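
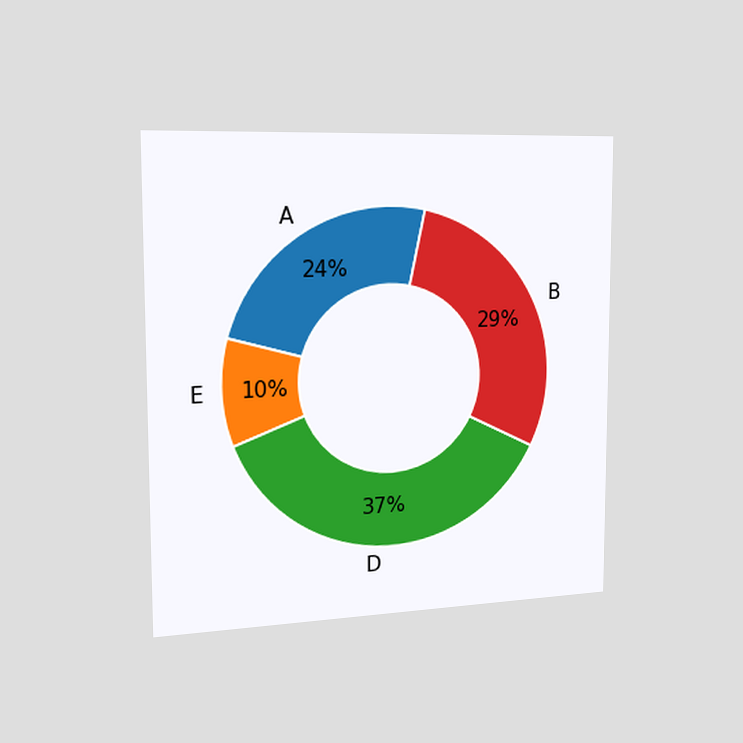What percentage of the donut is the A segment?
24%

The chart is viewed slightly from the left. The A segment takes up 24% of the ring.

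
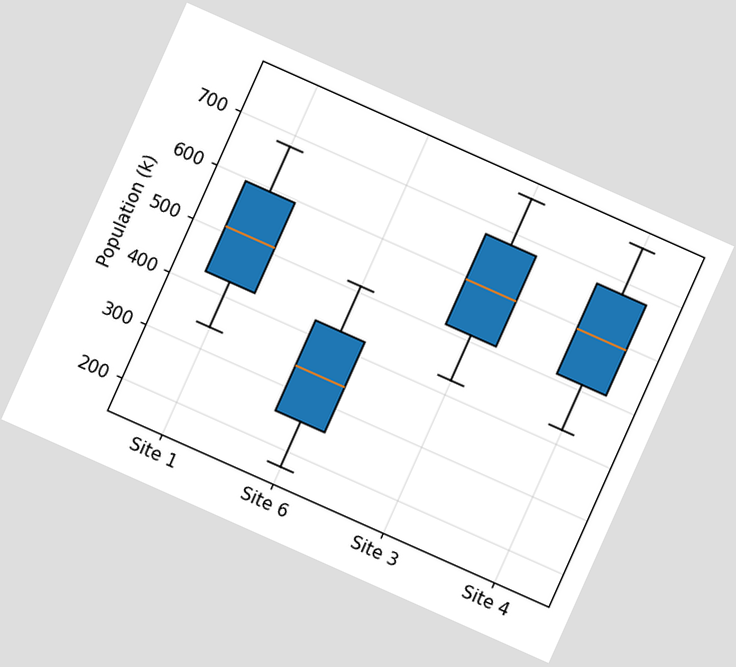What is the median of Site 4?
595k

The chart is tilted about 24° clockwise. The median line in the Site 4 box sits at 595k.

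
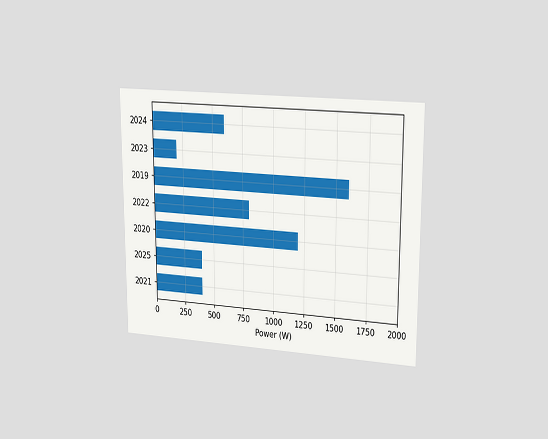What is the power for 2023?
200W

The chart is viewed slightly from the right. Reading along the chart's x-axis, the 2023 bar reaches 200W.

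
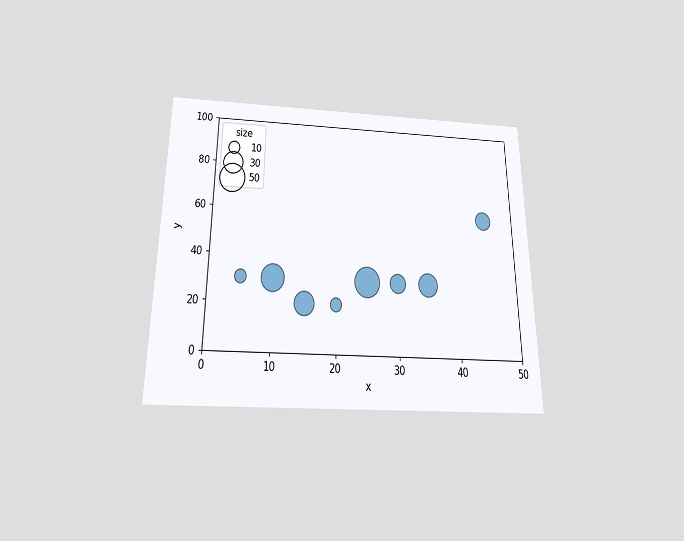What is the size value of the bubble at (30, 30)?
20

The chart is viewed slightly from below. Matching the bubble at (30, 30) against the size legend gives 20.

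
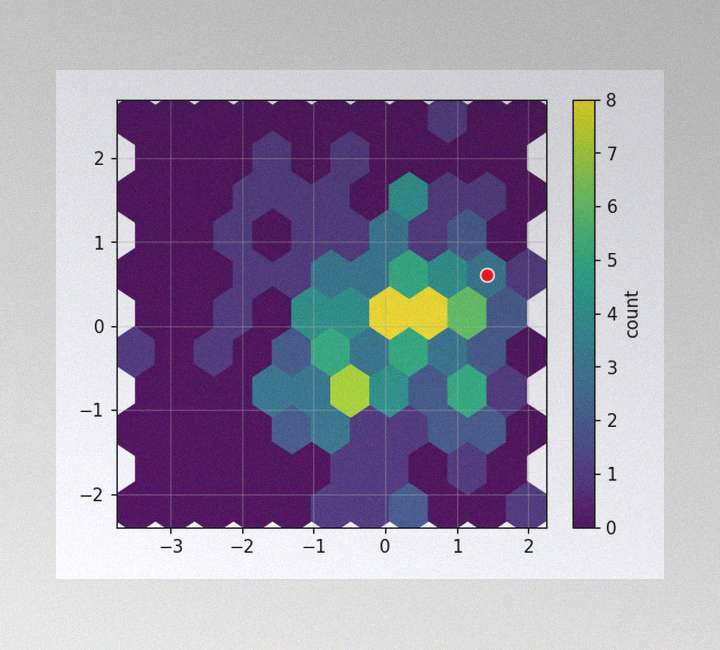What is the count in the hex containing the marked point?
The image has some photo noise and uneven lighting. The marked hex reads 3 on the colorbar.

3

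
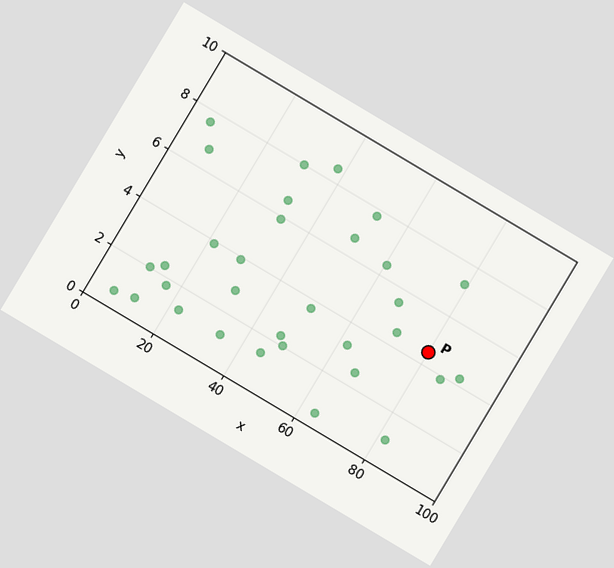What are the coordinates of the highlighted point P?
(80, 4.5)

The chart is tilted about 31° clockwise. Following the gridlines from P to each axis, P sits at (80, 4.5).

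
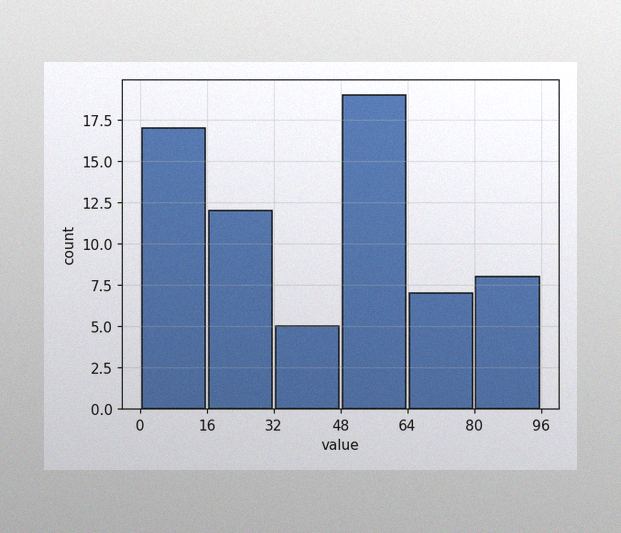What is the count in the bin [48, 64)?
19

The image has some photo noise and uneven lighting. The [48, 64) bin has height 19.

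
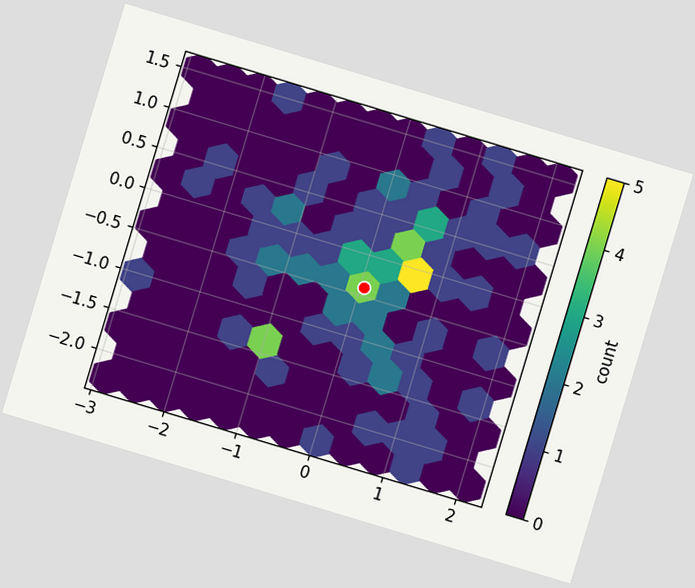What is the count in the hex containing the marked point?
The chart is tilted about 17° clockwise. The marked hex reads 4 on the colorbar.

4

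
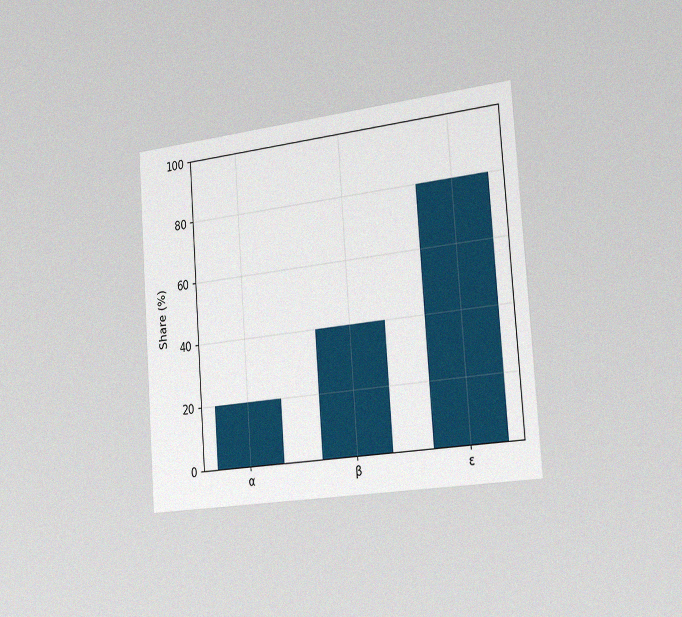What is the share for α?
20%

The chart is tilted about 4° counter-clockwise and viewed slightly from the right, with some photo noise. Reading along the chart's y-axis, the α bar reaches 20%.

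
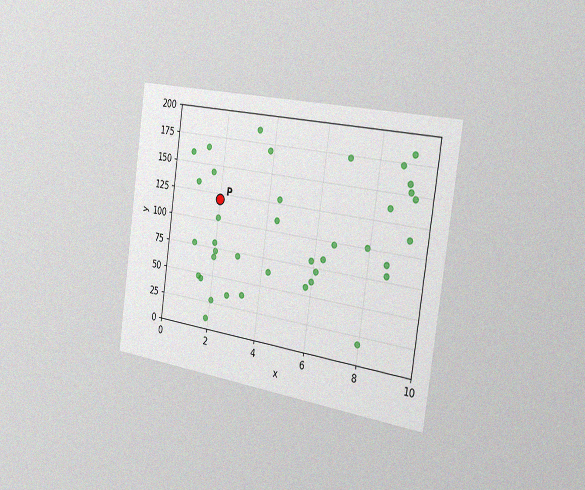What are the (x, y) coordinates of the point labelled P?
The chart is tilted about 8° clockwise and viewed slightly from the right, with some photo noise. Following the gridlines from P to each axis, P sits at (2, 120).

(2, 120)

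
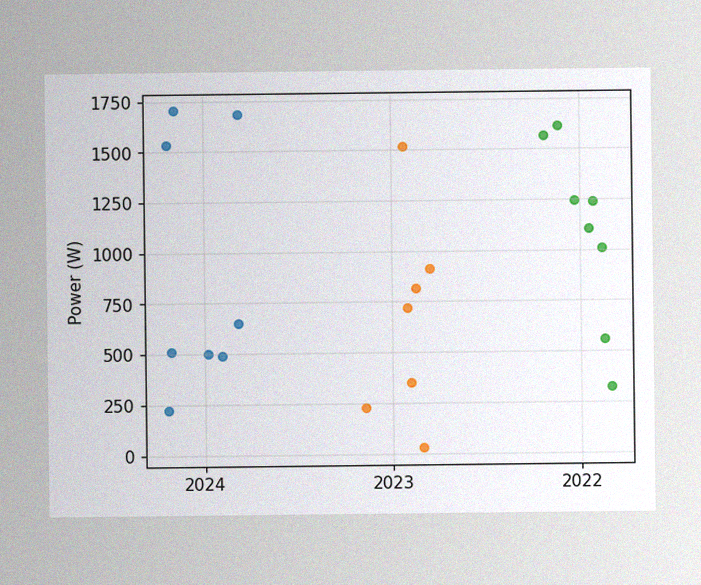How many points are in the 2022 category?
The image has some photo noise and uneven lighting. Counting the markers in the 2022 column gives 8.

8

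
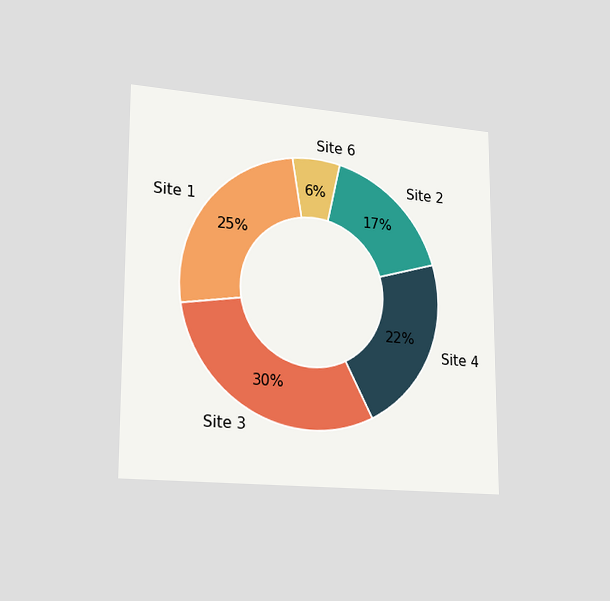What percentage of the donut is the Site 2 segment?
17%

The chart is viewed slightly from the left. The Site 2 segment takes up 17% of the ring.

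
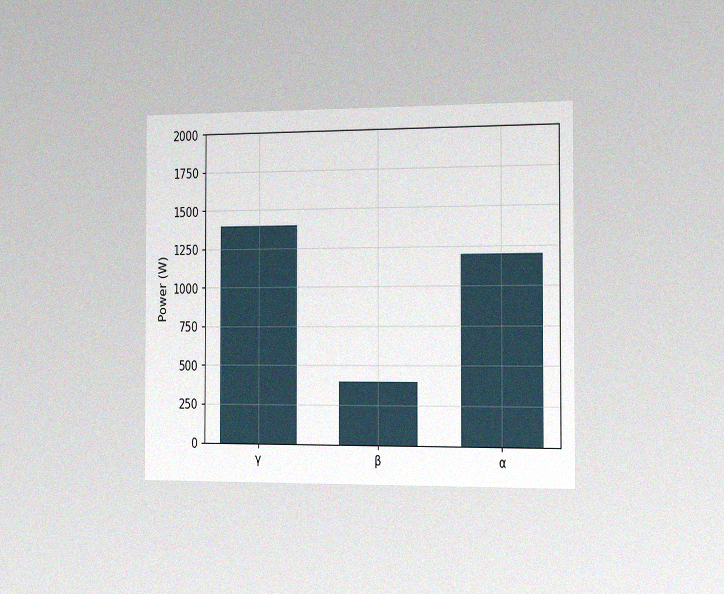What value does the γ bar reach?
1400W

The chart is viewed slightly from the right, with some photo noise. Reading along the chart's y-axis, the γ bar reaches 1400W.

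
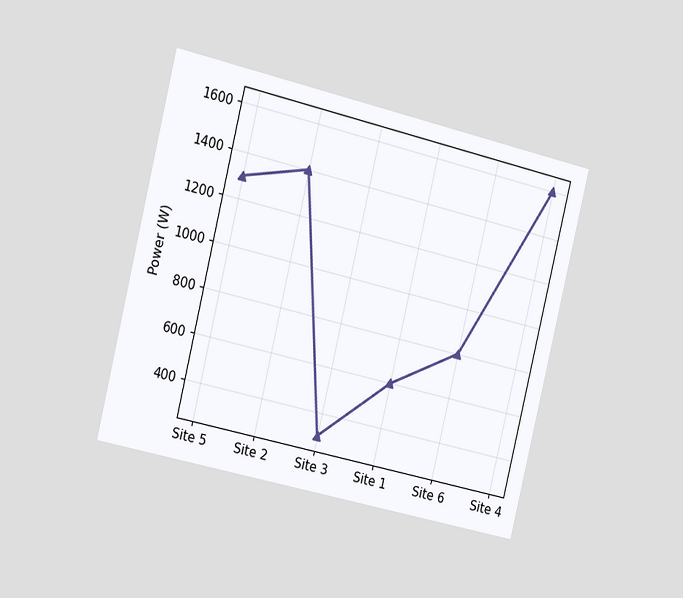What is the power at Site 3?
300W

The chart is tilted about 14° clockwise and viewed slightly from the left. At Site 3, the line is at 300W.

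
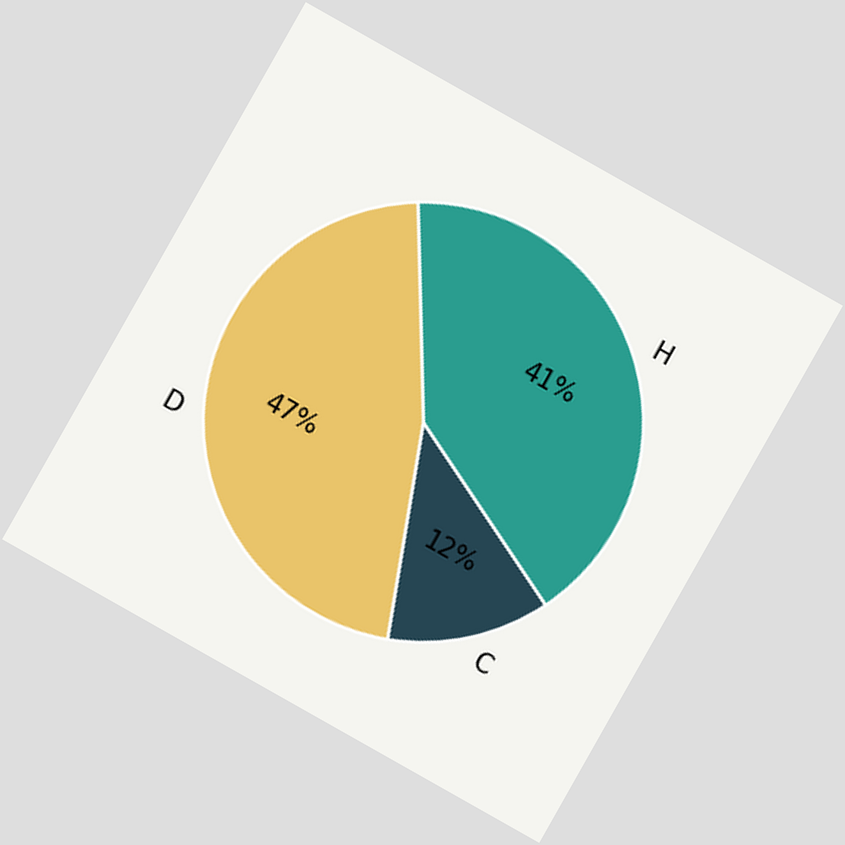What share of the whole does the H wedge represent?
The chart is tilted about 29° clockwise. The H slice takes up 41% of the pie.

41%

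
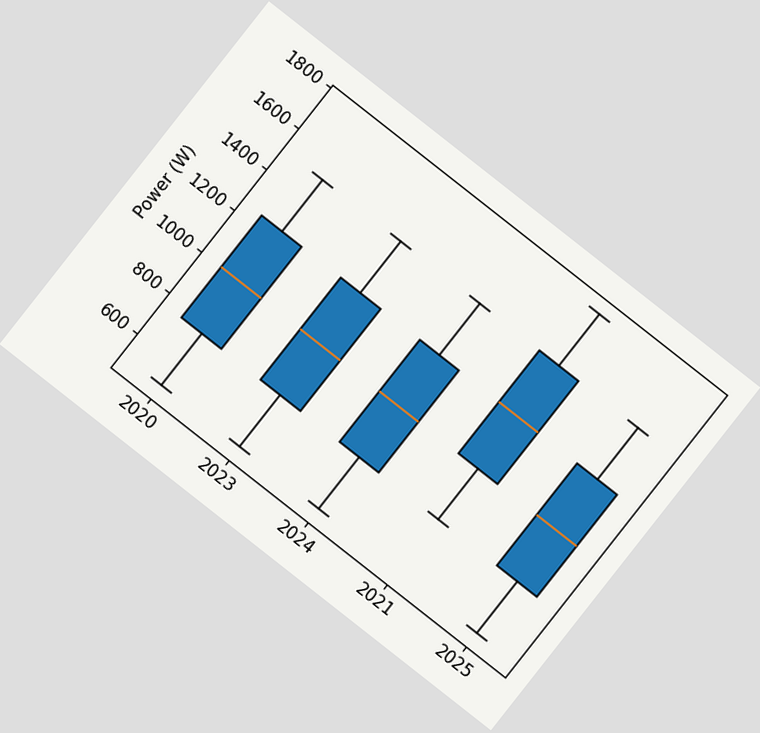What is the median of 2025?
The chart is tilted about 38° clockwise. The median line in the 2025 box sits at 1000W.

1000W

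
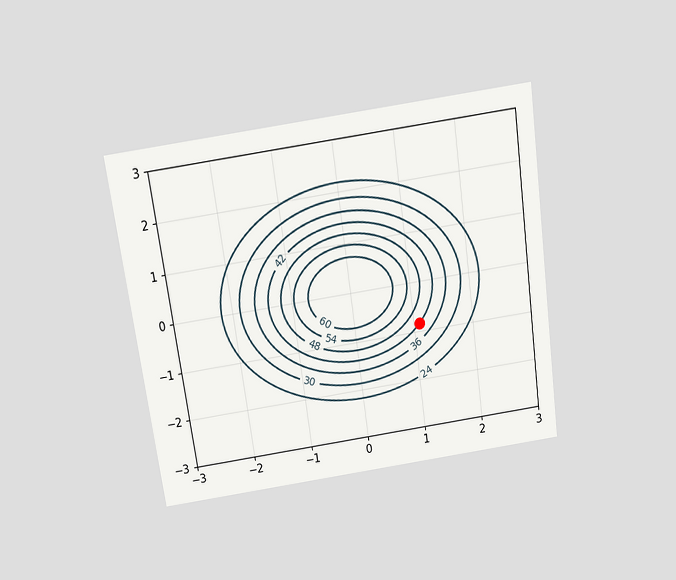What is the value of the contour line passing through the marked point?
42

The chart is tilted about 8° counter-clockwise and viewed slightly from above. The marked point sits on the contour labelled 42.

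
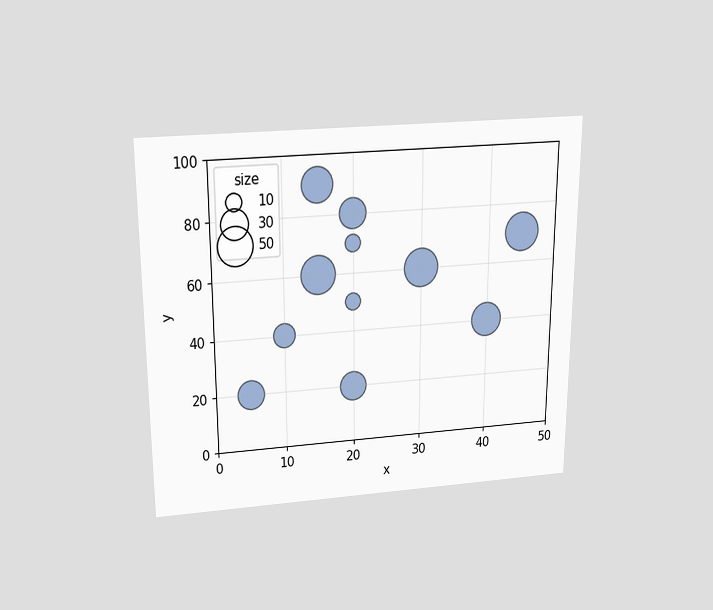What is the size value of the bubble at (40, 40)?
The chart is viewed slightly from above. Matching the bubble at (40, 40) against the size legend gives 40.

40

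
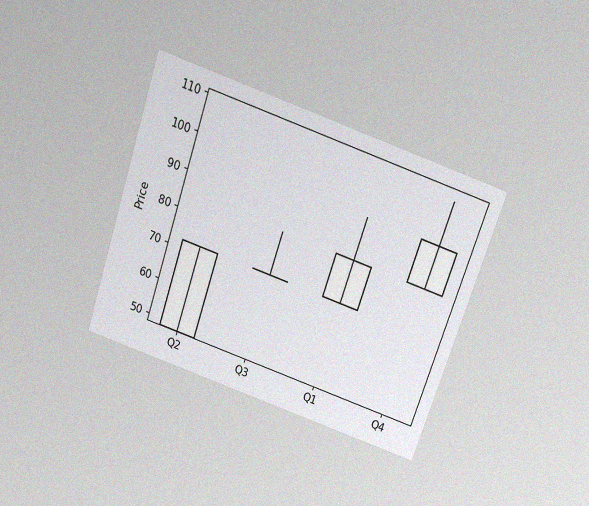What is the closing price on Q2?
72

The chart is tilted about 19° clockwise and viewed slightly from above, with some photo noise. The Q2 candle closes at 72.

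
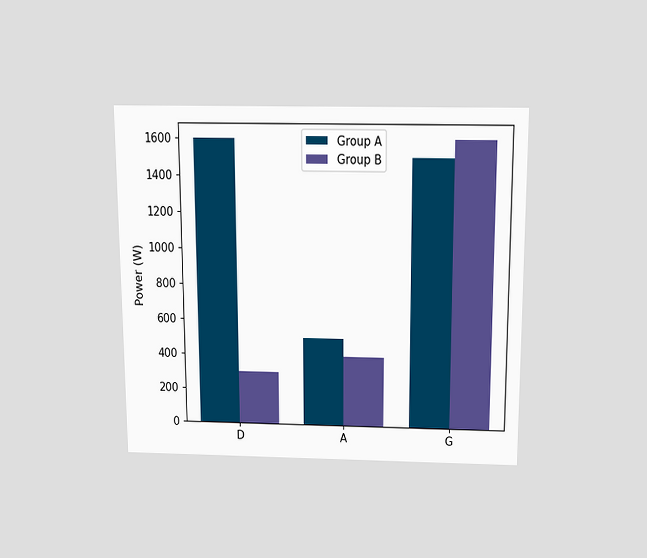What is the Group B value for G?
The chart is viewed slightly from above. The Group B bar at G reaches 1600W on the y-axis.

1600W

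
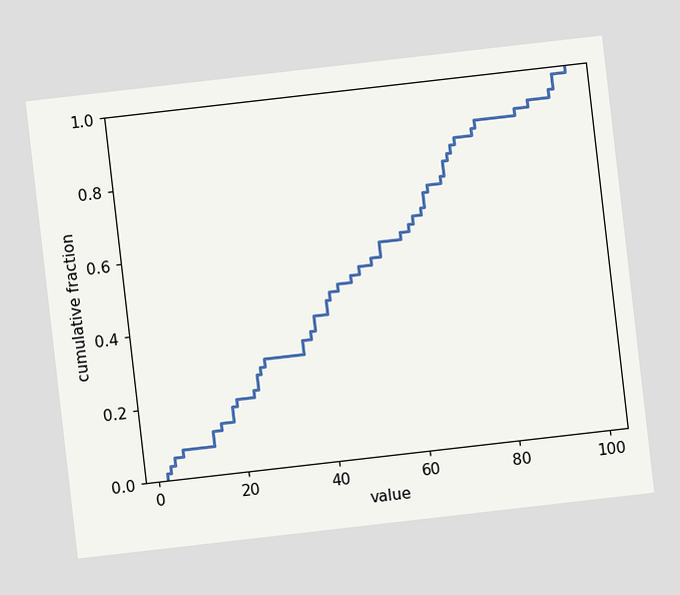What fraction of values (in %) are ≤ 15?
14%

The chart is tilted about 7° counter-clockwise. At x=15 the ECDF step is at 14%.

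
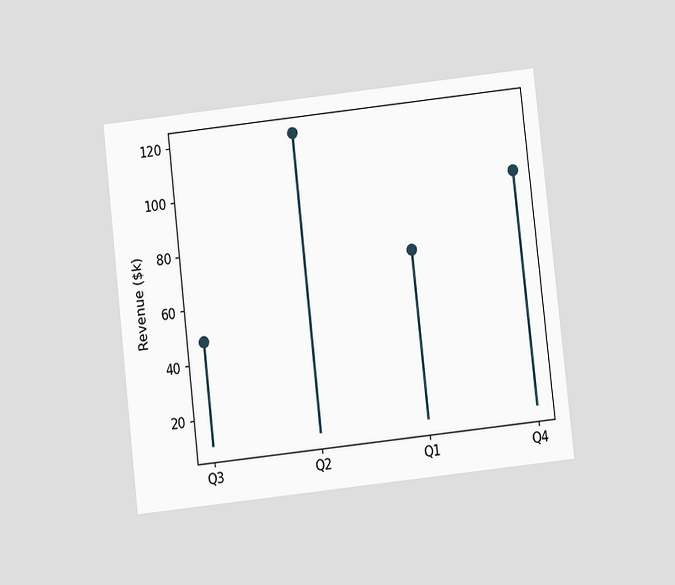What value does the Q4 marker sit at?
The chart is tilted about 6° counter-clockwise and viewed at a slight angle. The Q4 marker sits at $96k.

$96k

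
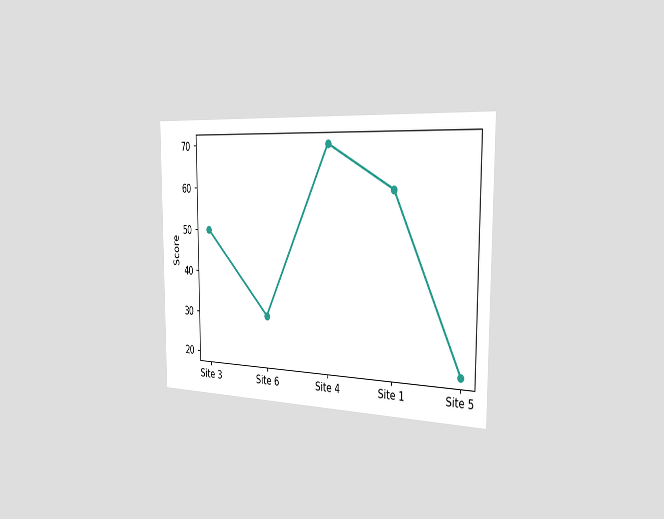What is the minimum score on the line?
20

The chart is viewed slightly from the right. The lowest point is at Site 5, and reading across to the y-axis gives 20.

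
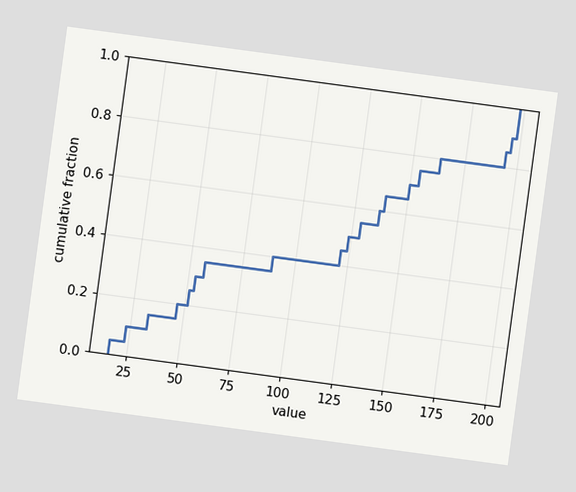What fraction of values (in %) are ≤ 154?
75%

The chart is tilted about 8° clockwise. At x=154 the ECDF step is at 75%.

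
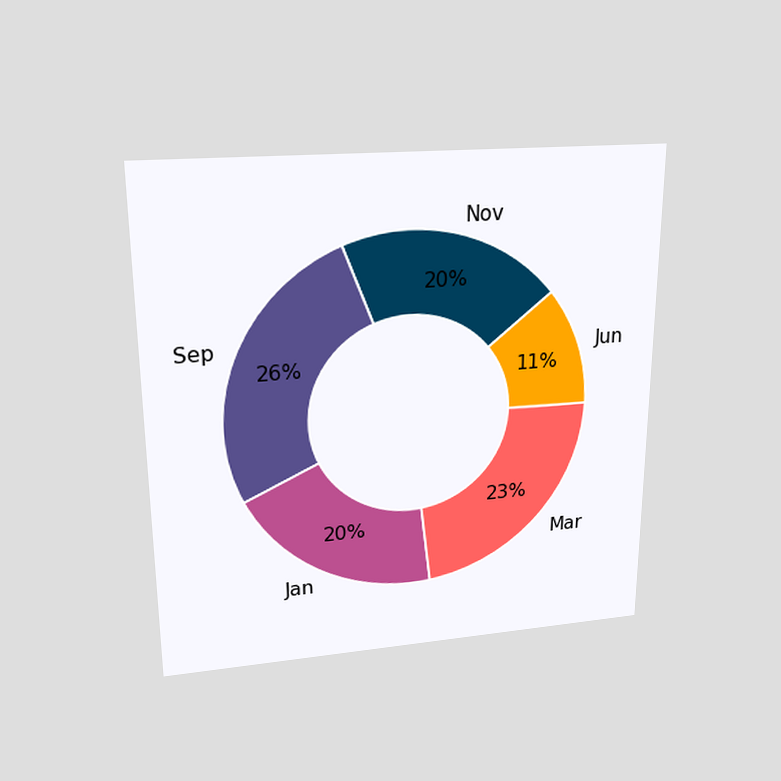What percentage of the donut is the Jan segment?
20%

The chart is viewed slightly from above. The Jan segment takes up 20% of the ring.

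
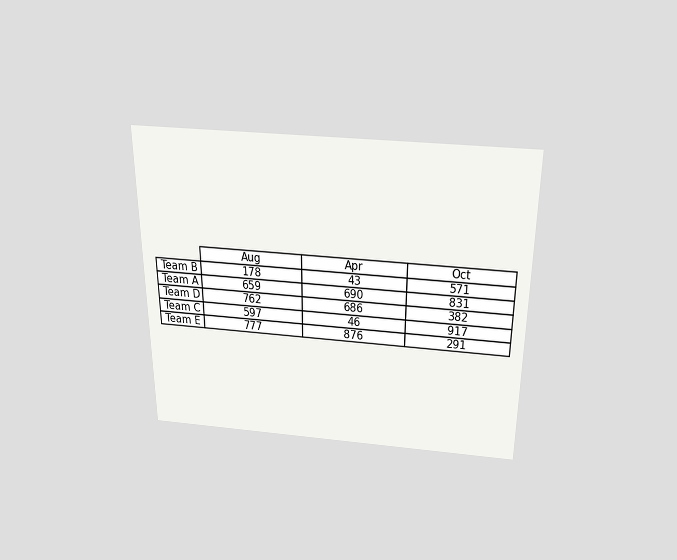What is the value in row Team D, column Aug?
The chart is viewed slightly from above. The (Team D, Aug) cell reads 762.

762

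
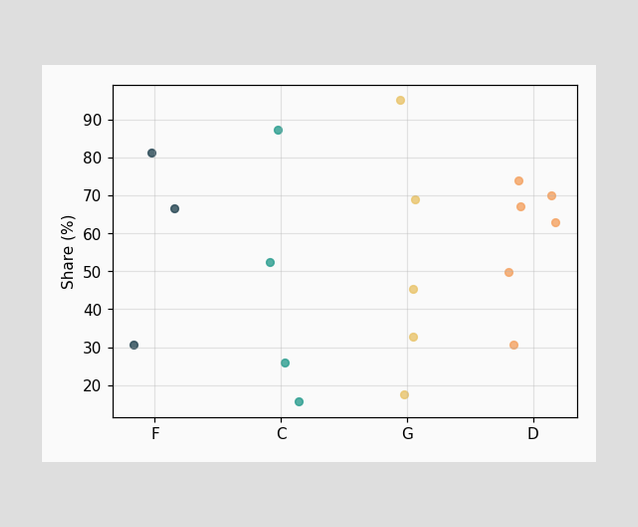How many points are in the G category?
5

Counting the markers in the G column gives 5.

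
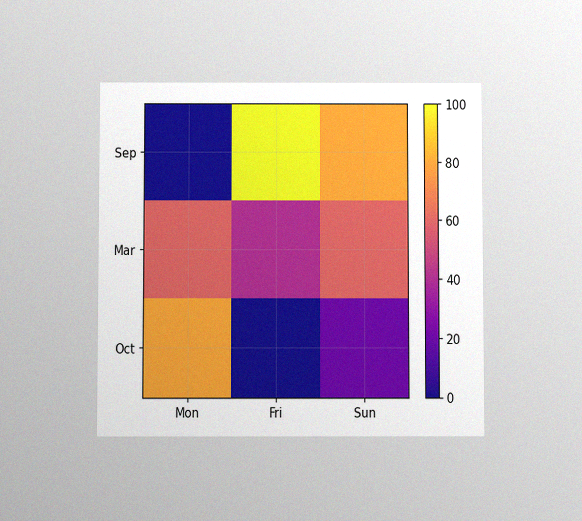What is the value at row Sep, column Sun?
80

The chart is viewed slightly from below, with some photo noise. Matching cell (Sep, Sun) against the colorbar gives 80.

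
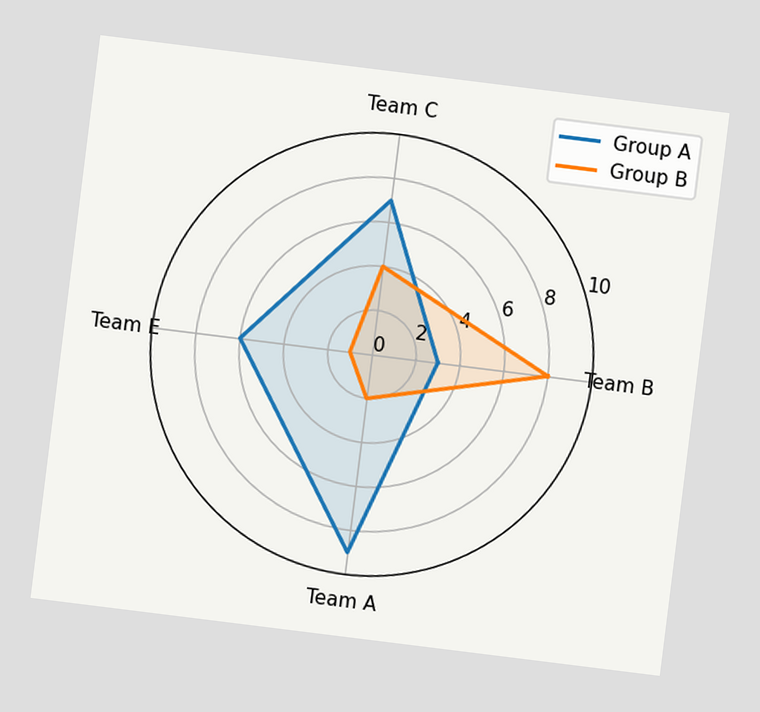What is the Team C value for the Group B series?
4

The chart is tilted about 7° clockwise. On the Team C axis, Group B reaches 4.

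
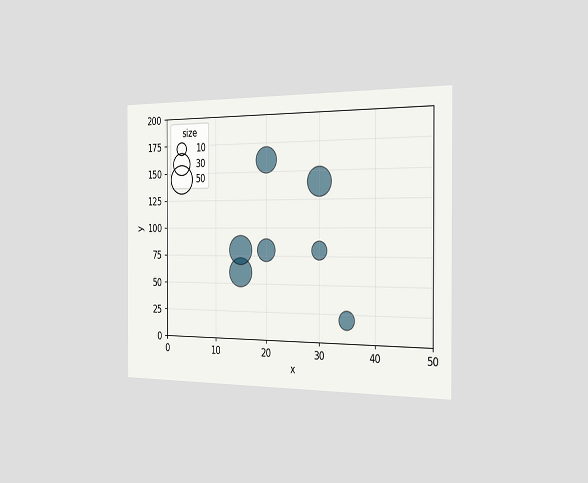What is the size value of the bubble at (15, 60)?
50

The chart is viewed slightly from the right. Matching the bubble at (15, 60) against the size legend gives 50.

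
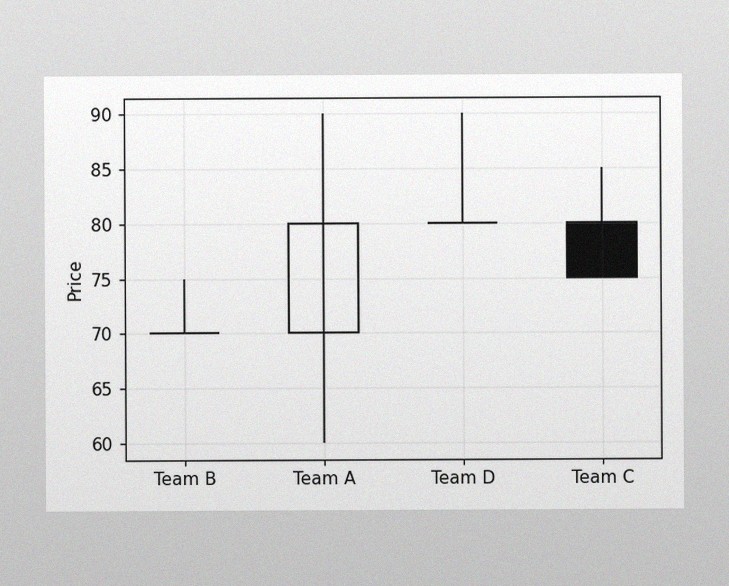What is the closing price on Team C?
The image has some photo noise and uneven lighting. The Team C candle closes at 75.

75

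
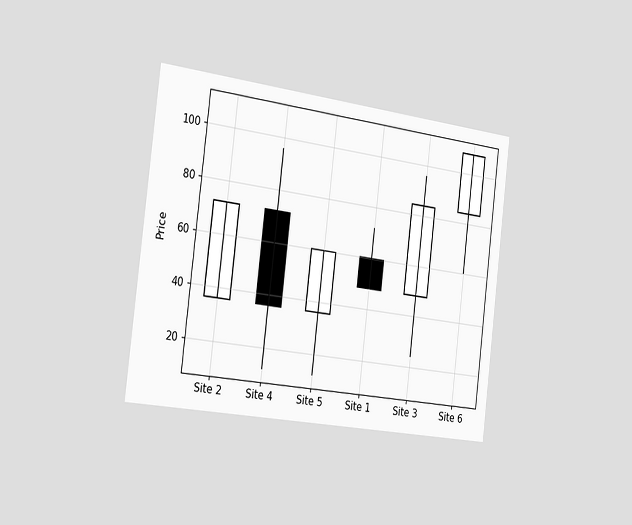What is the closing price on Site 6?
The chart is tilted about 7° clockwise and viewed slightly from the left. The Site 6 candle closes at 108.

108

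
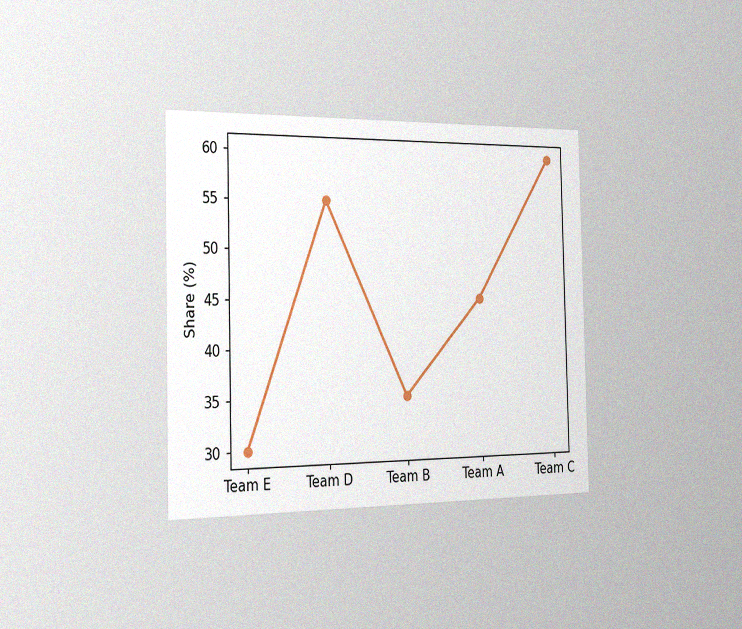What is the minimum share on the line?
30%

The chart is viewed slightly from the left, with some photo noise. The lowest point is at Team E, and reading across to the y-axis gives 30%.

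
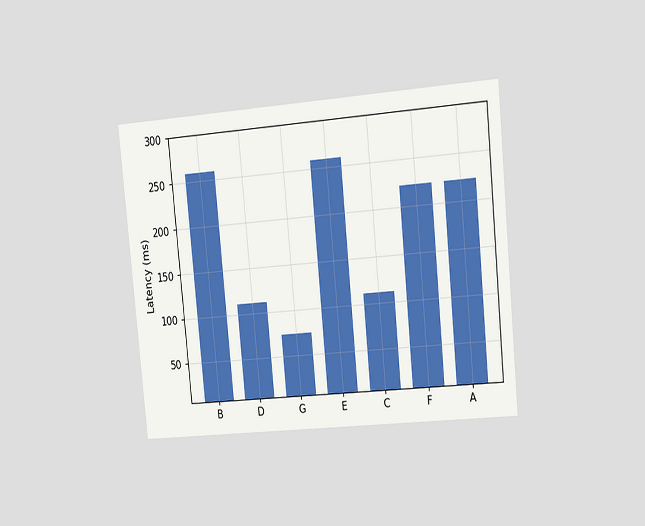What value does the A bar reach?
The chart is tilted about 5° counter-clockwise and viewed slightly from the right. Reading along the chart's y-axis, the A bar reaches 222ms.

222ms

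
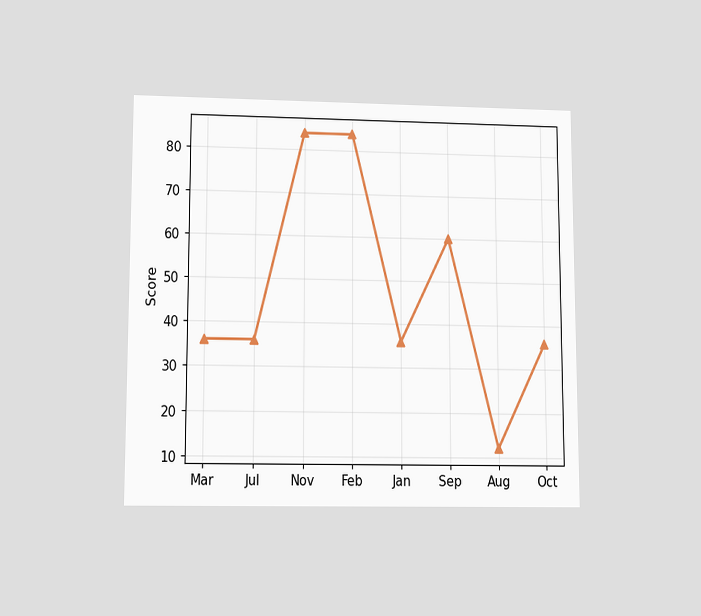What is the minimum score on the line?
The chart is viewed slightly from below. The lowest point is at Aug, and reading across to the y-axis gives 12.

12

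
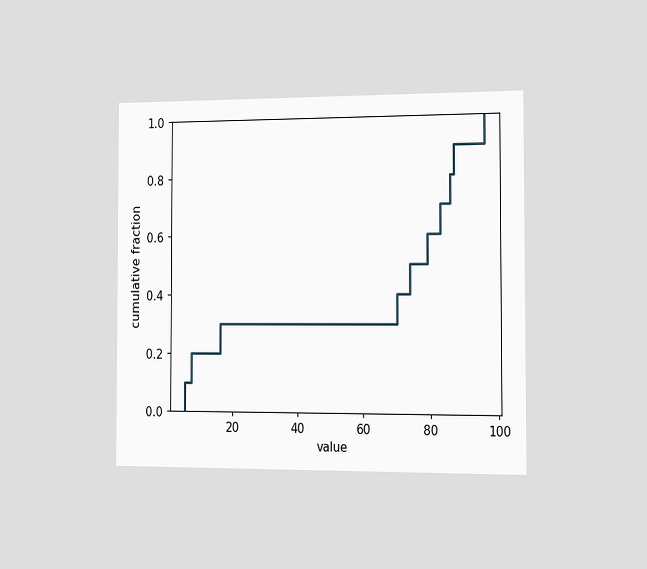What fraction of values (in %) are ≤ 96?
The chart is viewed slightly from the right. At x=96 the ECDF step is at 100%.

100%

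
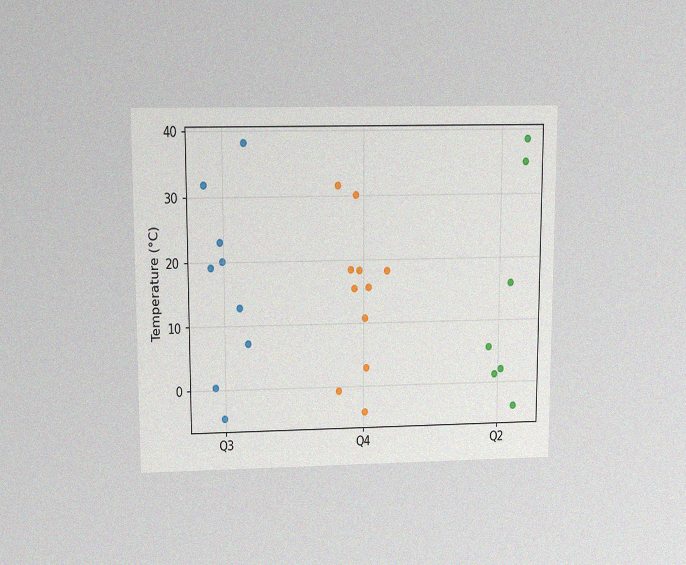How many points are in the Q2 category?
The chart is viewed slightly from above, with some photo noise. Counting the markers in the Q2 column gives 7.

7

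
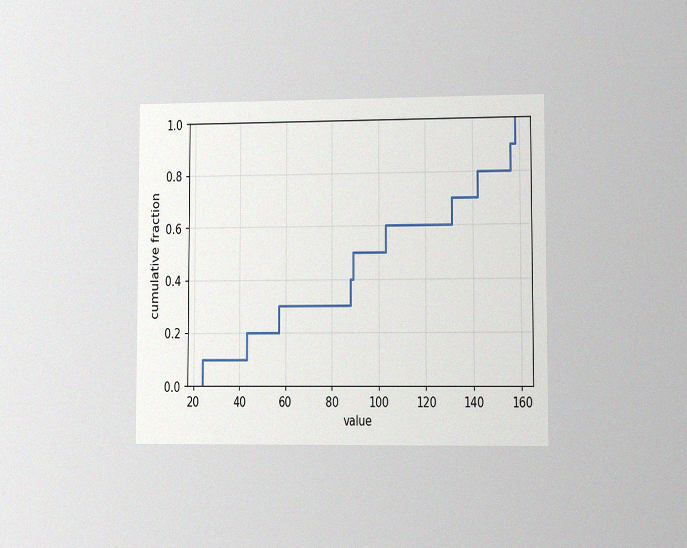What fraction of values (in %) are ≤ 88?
40%

The chart is viewed slightly from the right, with some photo noise. At x=88 the ECDF step is at 40%.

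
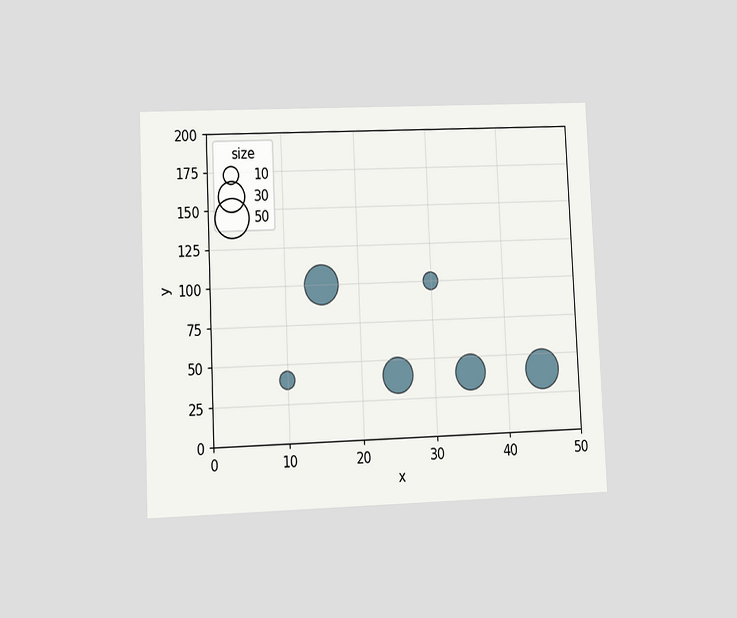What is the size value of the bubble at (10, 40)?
10

The chart is tilted about 3° counter-clockwise and viewed at a slight angle. Matching the bubble at (10, 40) against the size legend gives 10.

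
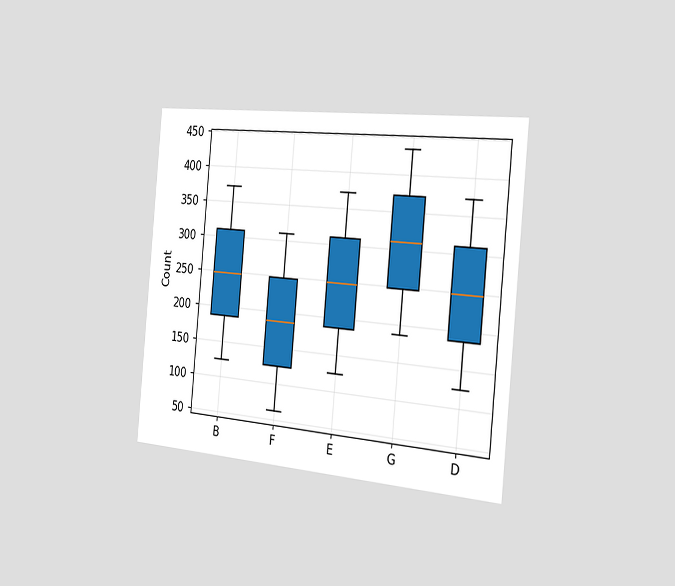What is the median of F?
186

The chart is tilted about 5° clockwise and viewed slightly from the right. The median line in the F box sits at 186.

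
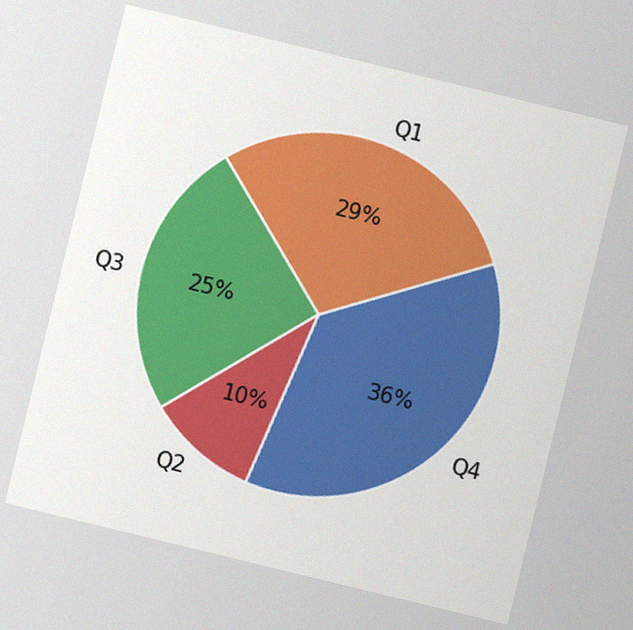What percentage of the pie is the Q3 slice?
The chart is tilted about 14° clockwise, with some photo noise. The Q3 slice takes up 25% of the pie.

25%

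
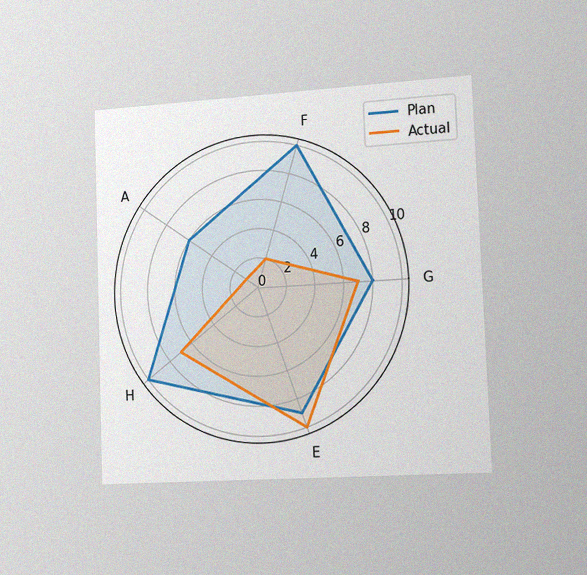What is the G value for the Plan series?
8

The chart is tilted about 2° counter-clockwise and viewed slightly from the right, with some photo noise. On the G axis, Plan reaches 8.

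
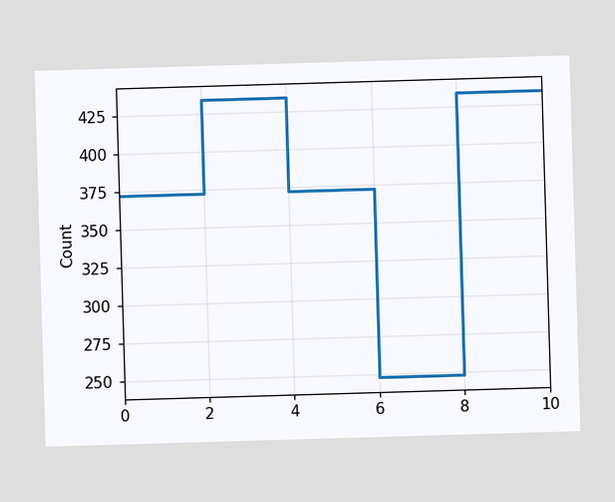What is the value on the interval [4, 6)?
On [4, 6) the step sits at 372.

372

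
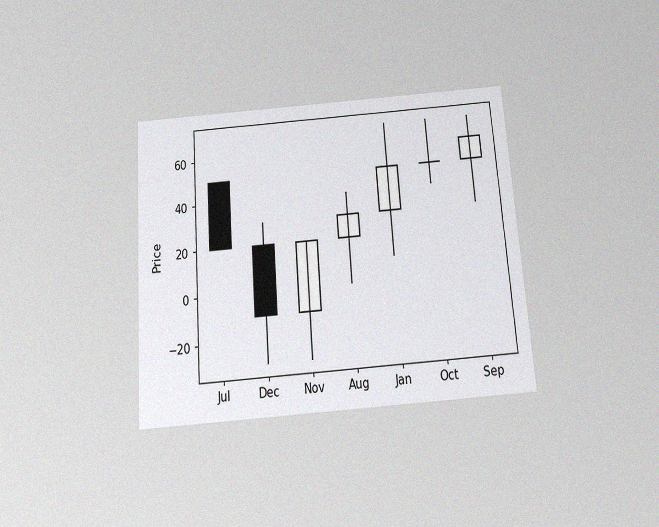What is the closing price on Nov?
The chart is tilted about 4° counter-clockwise and viewed slightly from below, with some photo noise. The Nov candle closes at 20.

20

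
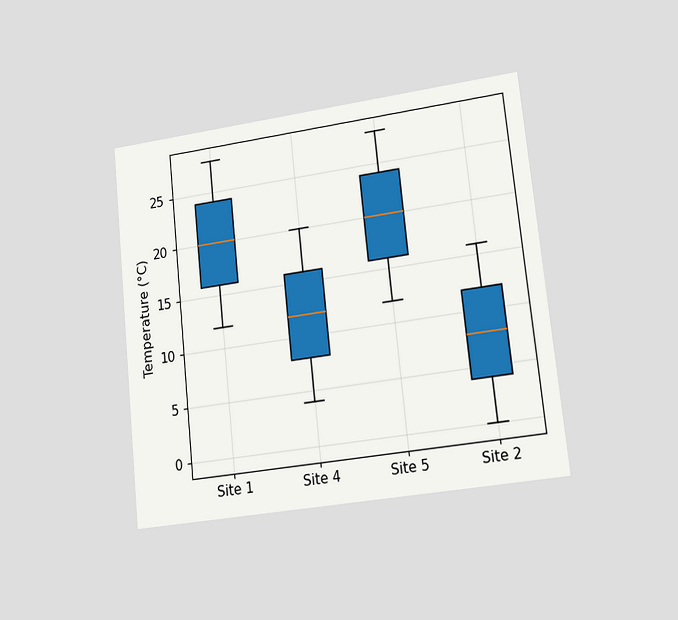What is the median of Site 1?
20°C

The chart is tilted about 6° counter-clockwise and viewed at a slight angle. The median line in the Site 1 box sits at 20°C.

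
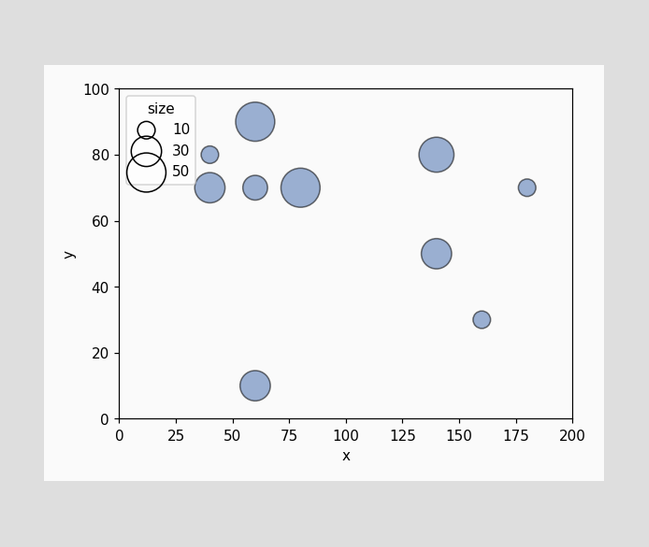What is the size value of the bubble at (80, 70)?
50

Matching the bubble at (80, 70) against the size legend gives 50.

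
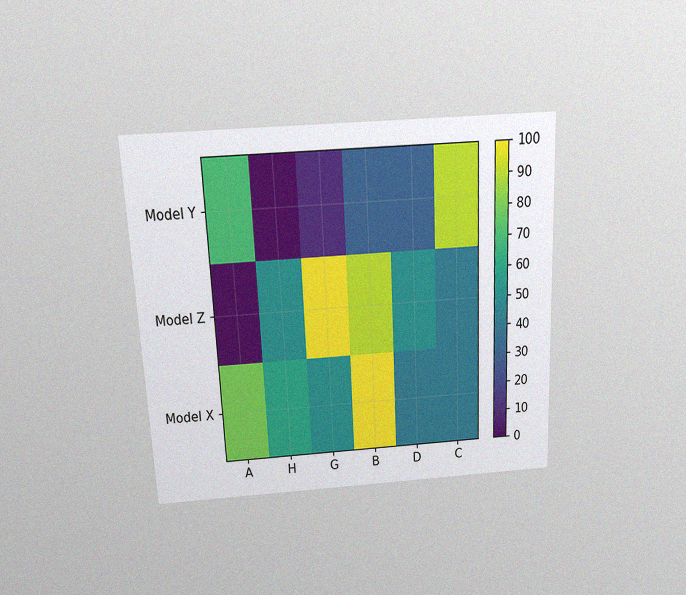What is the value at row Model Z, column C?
40

The chart is tilted about 3° counter-clockwise and viewed slightly from above, with some photo noise. Matching cell (Model Z, C) against the colorbar gives 40.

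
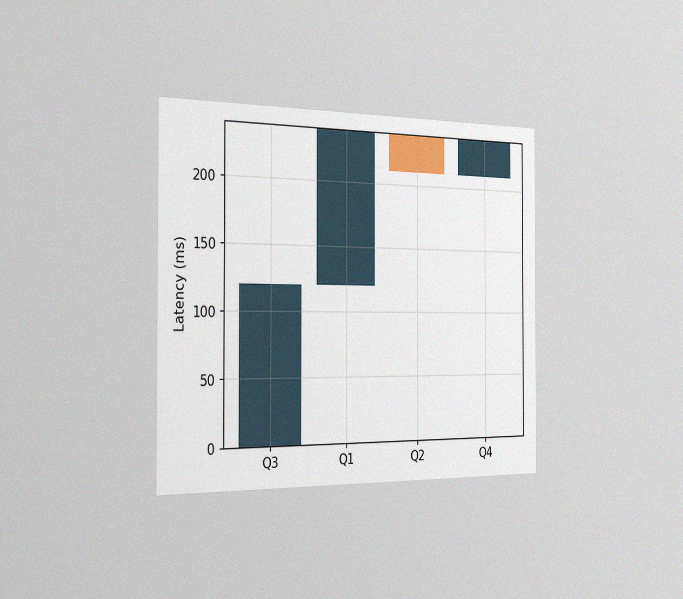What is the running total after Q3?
The chart is viewed slightly from the left, with some photo noise. After Q3 the running total reaches 120ms.

120ms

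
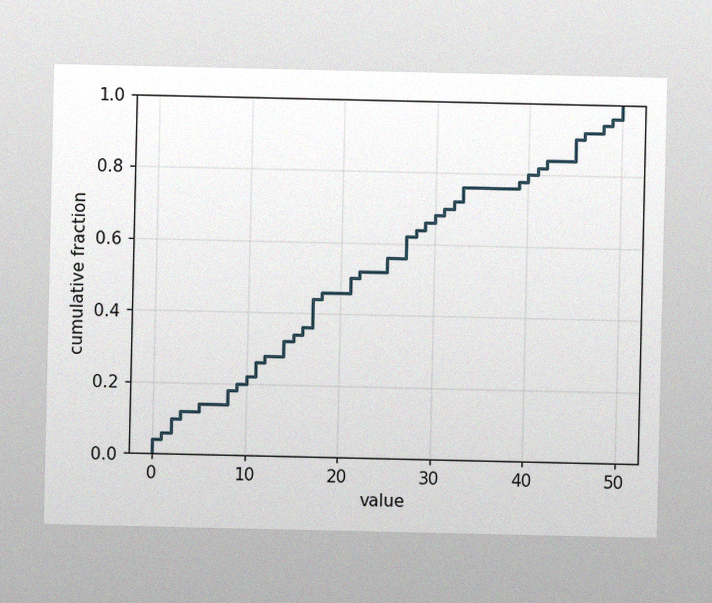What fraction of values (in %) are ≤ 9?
20%

The image has some photo noise and uneven lighting. At x=9 the ECDF step is at 20%.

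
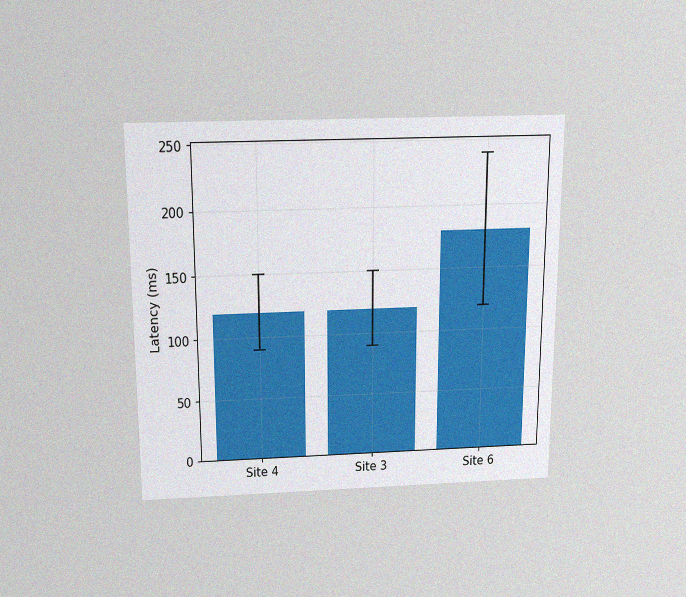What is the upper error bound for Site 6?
The chart is viewed slightly from above, with some photo noise. The Site 6 bar's upper whisker reaches 240ms.

240ms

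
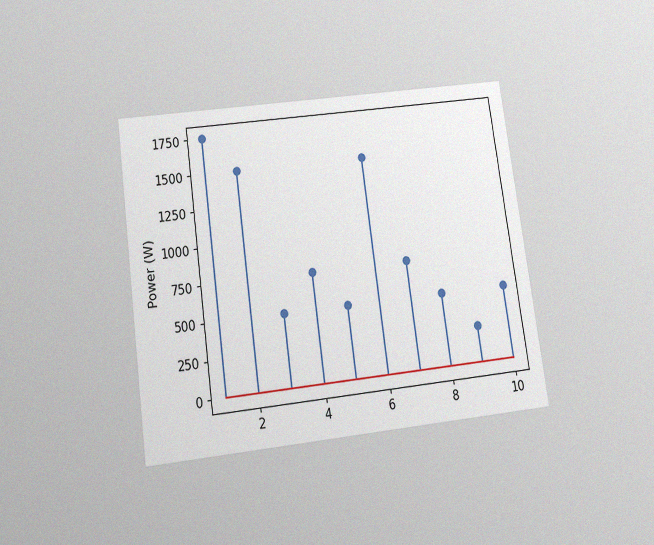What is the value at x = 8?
500W

The chart is tilted about 8° counter-clockwise and viewed slightly from below, with some photo noise. The stem at x=8 reaches 500W.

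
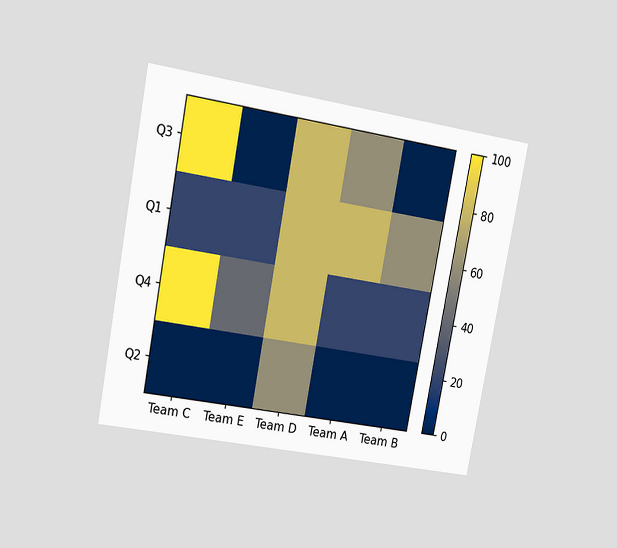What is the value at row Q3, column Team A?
60

The chart is tilted about 11° clockwise and viewed at a slight angle. Matching cell (Q3, Team A) against the colorbar gives 60.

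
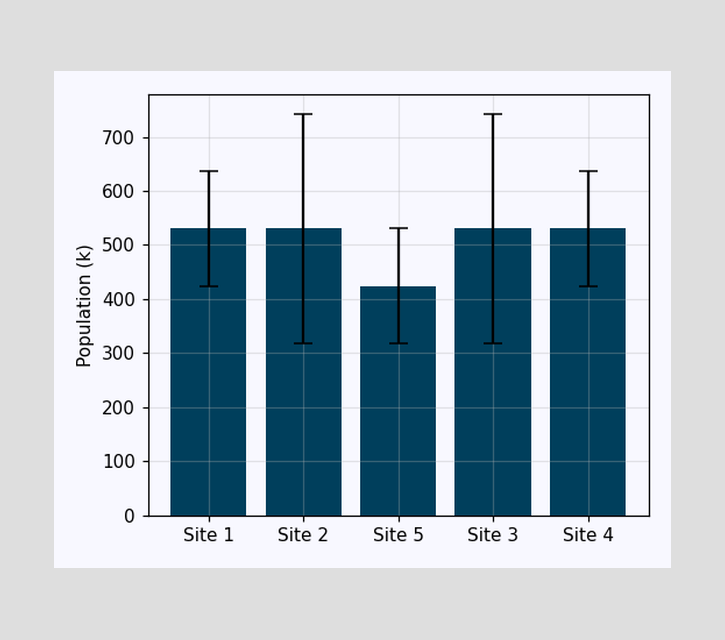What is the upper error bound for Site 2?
742k

The Site 2 bar's upper whisker reaches 742k.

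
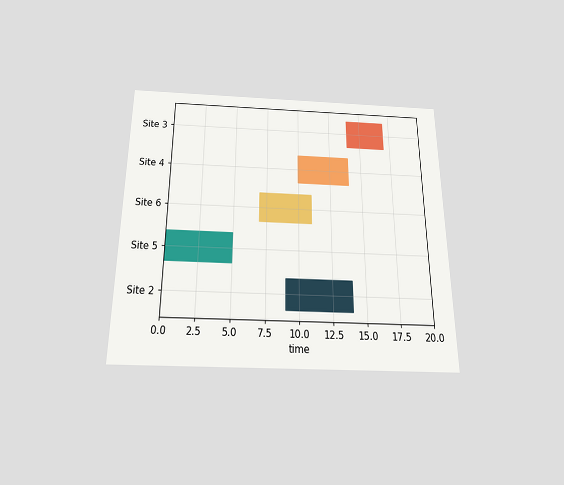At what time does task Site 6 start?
The chart is viewed slightly from below. The Site 6 bar begins at t=7.

7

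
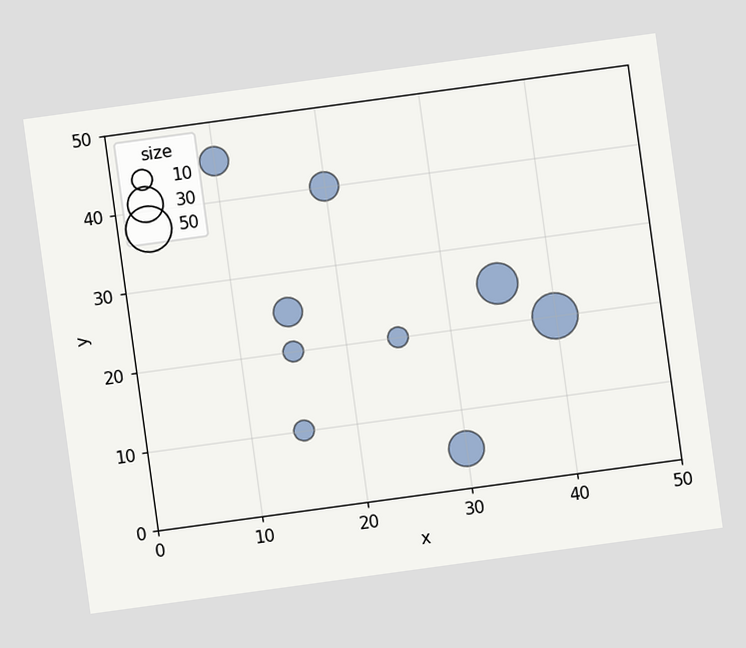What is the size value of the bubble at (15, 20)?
10

The chart is tilted about 8° counter-clockwise. Matching the bubble at (15, 20) against the size legend gives 10.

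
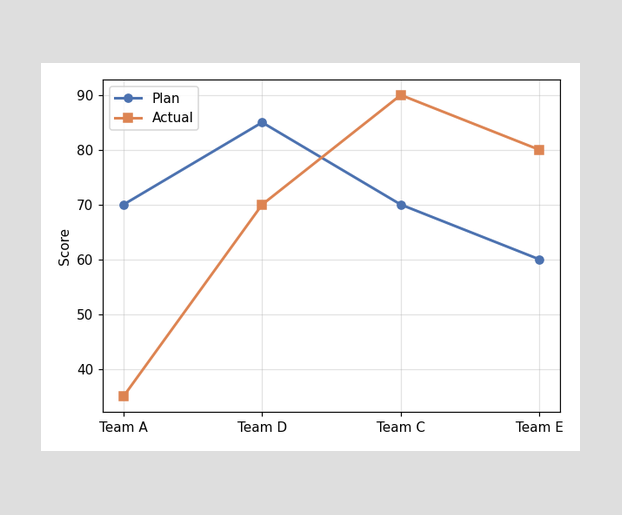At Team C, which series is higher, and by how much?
At Team C, Actual sits above the other line by 20.

Actual, by 20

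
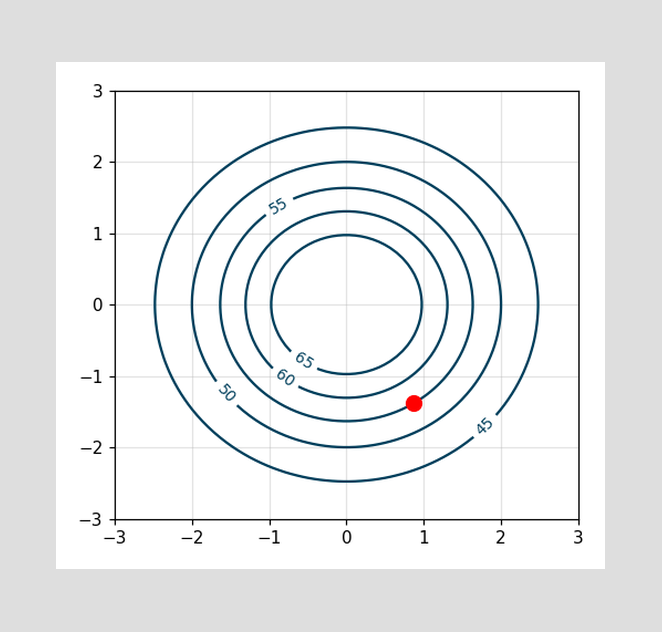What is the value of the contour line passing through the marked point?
55

The marked point sits on the contour labelled 55.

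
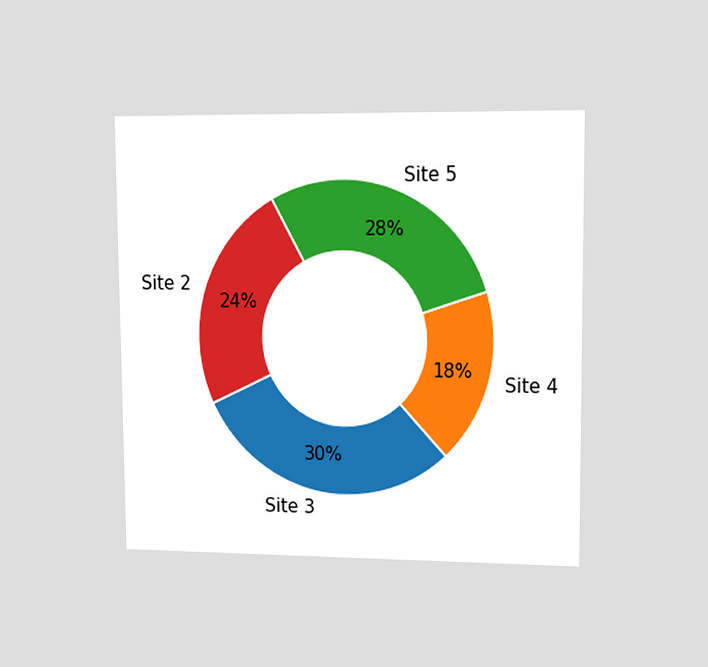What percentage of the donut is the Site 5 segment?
The chart is viewed slightly from the right. The Site 5 segment takes up 28% of the ring.

28%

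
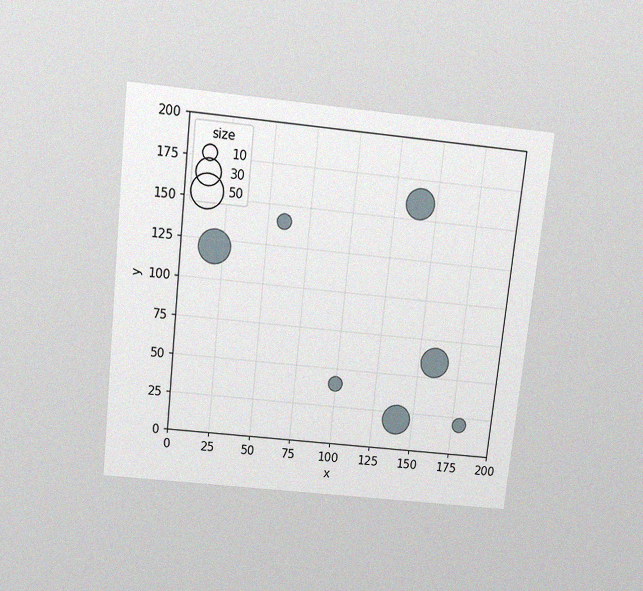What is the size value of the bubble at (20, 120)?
The chart is tilted about 6° clockwise and viewed slightly from above, with some photo noise. Matching the bubble at (20, 120) against the size legend gives 50.

50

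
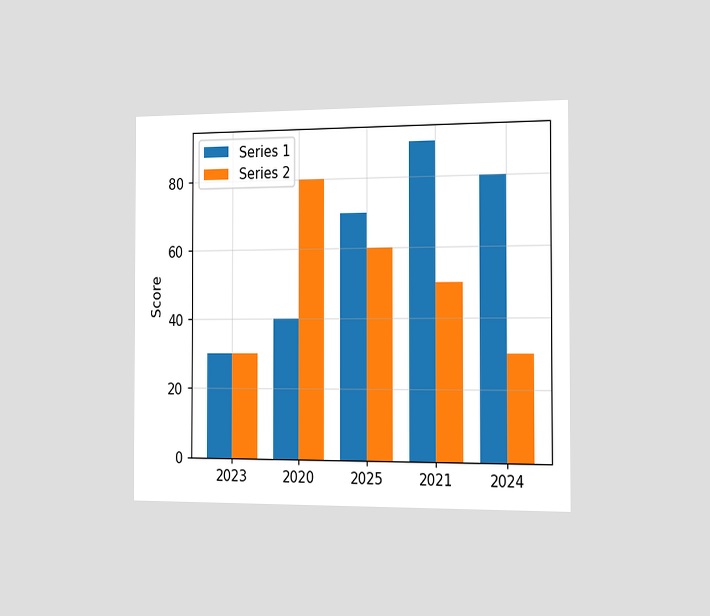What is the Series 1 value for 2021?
The chart is viewed slightly from the right. The Series 1 bar at 2021 reaches 90 on the y-axis.

90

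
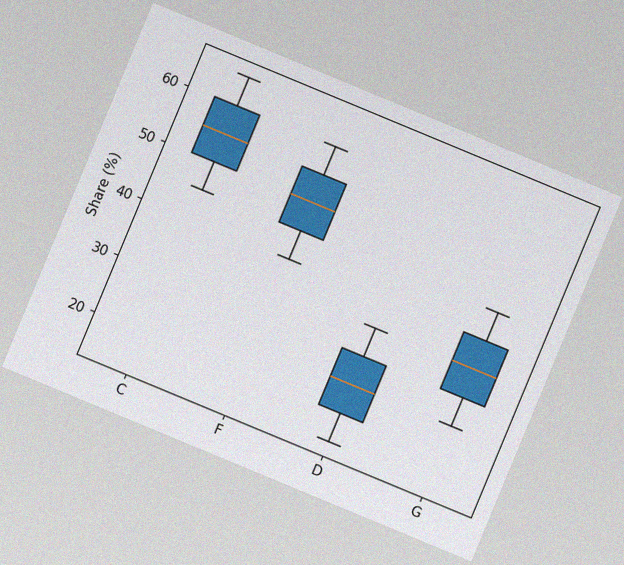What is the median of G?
35%

The chart is tilted about 23° clockwise, with some photo noise. The median line in the G box sits at 35%.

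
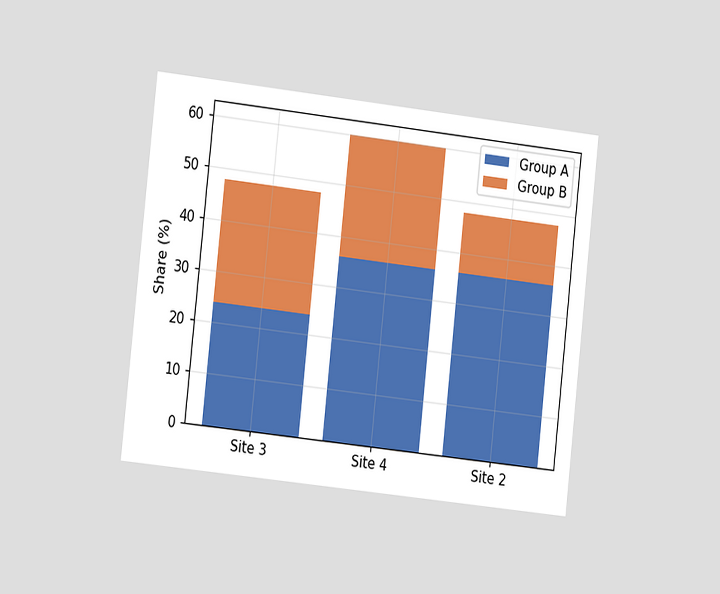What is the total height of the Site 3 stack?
48%

The chart is tilted about 6° clockwise and viewed slightly from the left. The Site 3 stack's top reaches 48% on the y-axis.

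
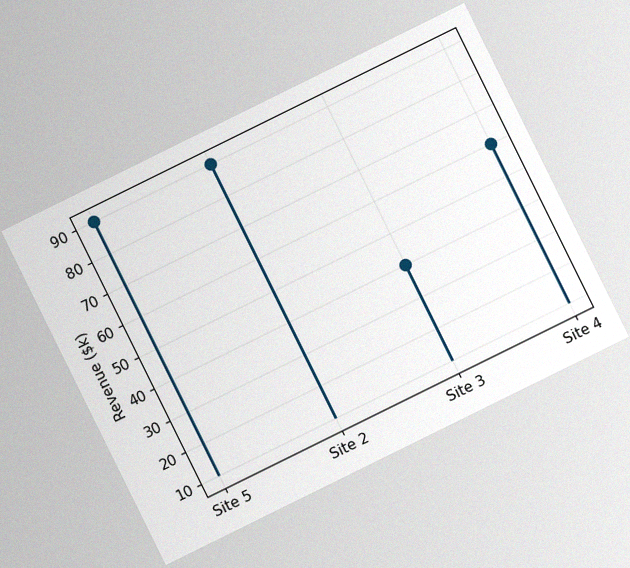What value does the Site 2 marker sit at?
The chart is tilted about 26° counter-clockwise, with some photo noise. The Site 2 marker sits at $90k.

$90k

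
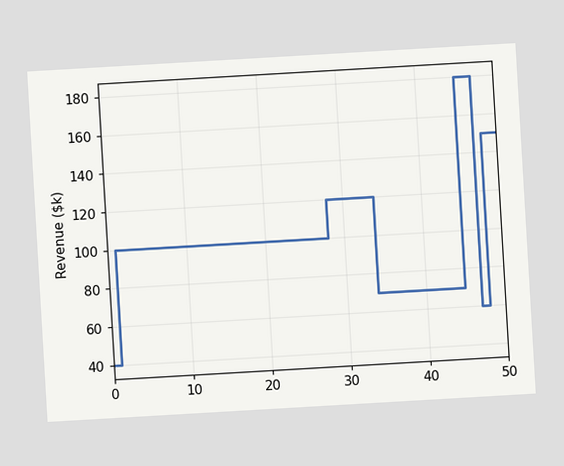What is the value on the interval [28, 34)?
$120k

The chart is tilted about 3° counter-clockwise. On [28, 34) the step sits at $120k.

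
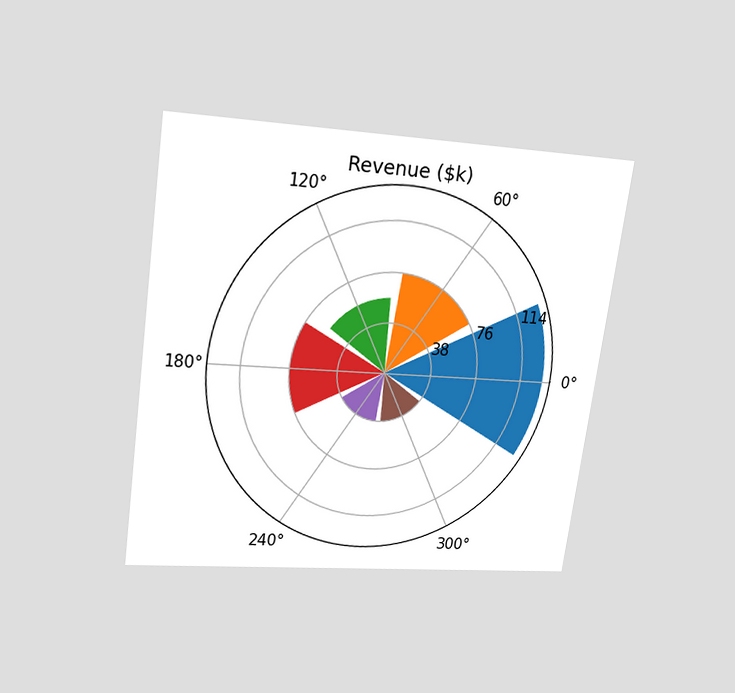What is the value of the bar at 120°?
The chart is tilted about 8° clockwise and viewed slightly from above. The bar at 120° reaches $57k on the radial axis.

$57k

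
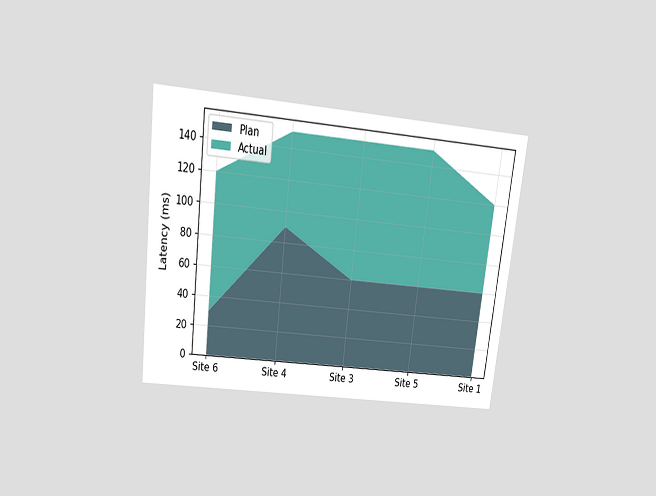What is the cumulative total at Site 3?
The chart is tilted about 7° clockwise and viewed slightly from above. The stacked total at Site 3 reaches 150ms.

150ms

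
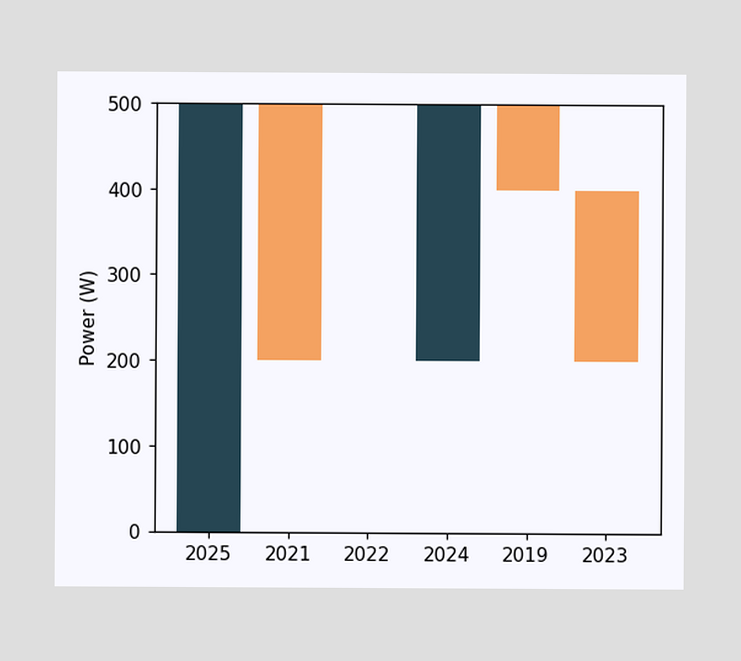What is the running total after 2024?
500W

After 2024 the running total reaches 500W.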